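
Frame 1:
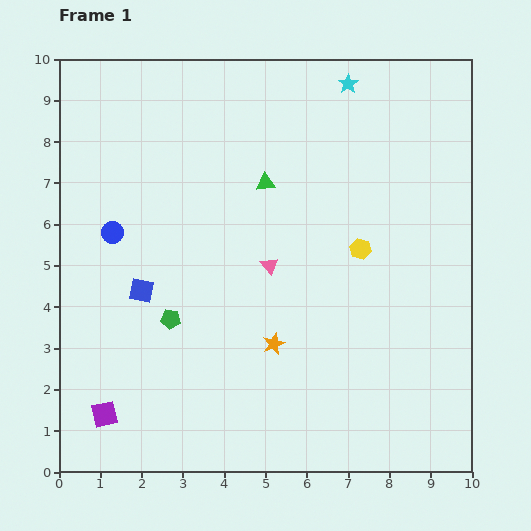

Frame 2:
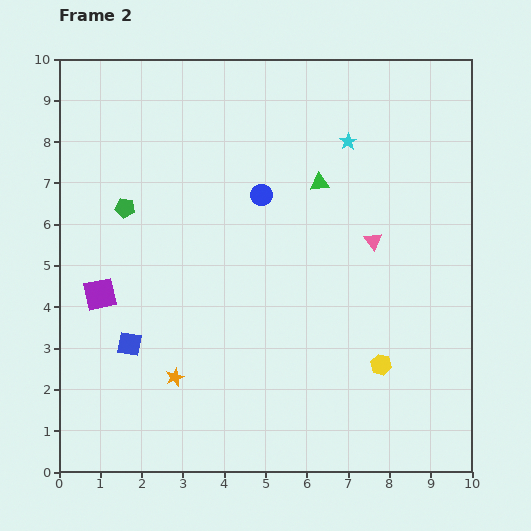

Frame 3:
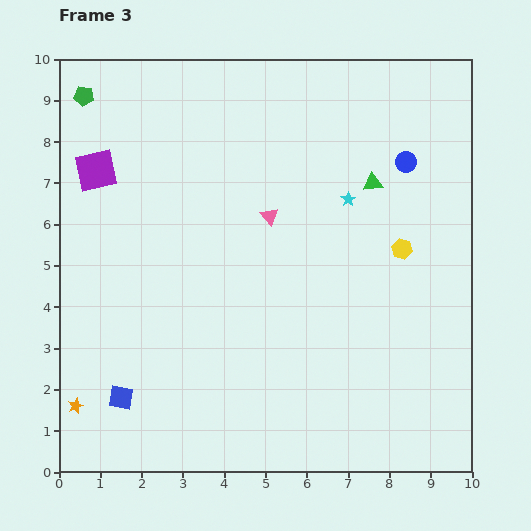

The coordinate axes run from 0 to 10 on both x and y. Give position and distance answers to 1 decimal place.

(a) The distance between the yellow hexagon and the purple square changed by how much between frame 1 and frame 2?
-0.4

Distance in frame 1: 7.4. Distance in frame 2: 7.0.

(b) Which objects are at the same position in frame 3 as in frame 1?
none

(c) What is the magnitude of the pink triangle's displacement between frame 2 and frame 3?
2.6

The pink triangle moved from (7.6, 5.6) to (5.1, 6.2), a distance of √(2.5² + 0.6²) ≈ 2.6.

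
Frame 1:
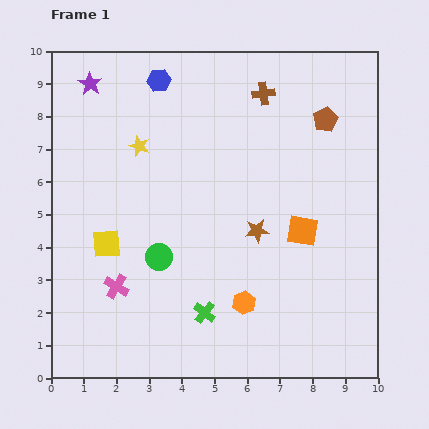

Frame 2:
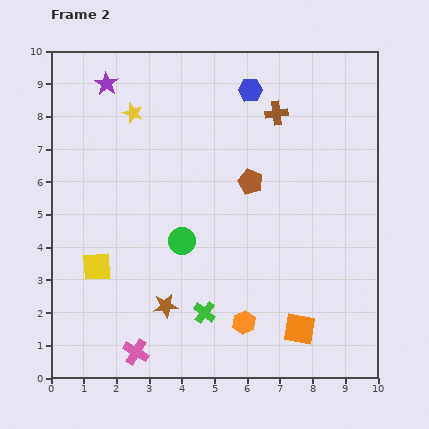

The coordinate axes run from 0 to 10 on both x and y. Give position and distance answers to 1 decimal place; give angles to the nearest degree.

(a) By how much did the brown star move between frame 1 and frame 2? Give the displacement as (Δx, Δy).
(-2.8, -2.3)

The brown star was at (6.3, 4.5) in frame 1 and (3.5, 2.2) in frame 2.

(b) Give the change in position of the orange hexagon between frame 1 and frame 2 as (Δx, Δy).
(0.0, -0.6)

The orange hexagon was at (5.9, 2.3) in frame 1 and (5.9, 1.7) in frame 2.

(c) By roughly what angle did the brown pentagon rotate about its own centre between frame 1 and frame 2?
22° counter-clockwise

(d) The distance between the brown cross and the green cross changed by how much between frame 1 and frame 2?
-0.4

Distance in frame 1: 6.9. Distance in frame 2: 6.5.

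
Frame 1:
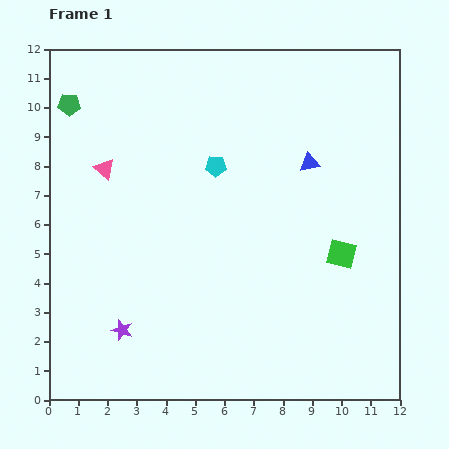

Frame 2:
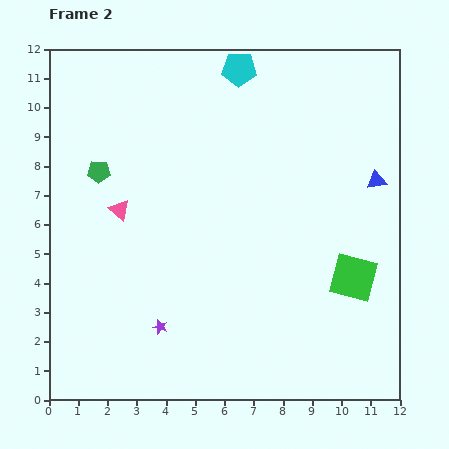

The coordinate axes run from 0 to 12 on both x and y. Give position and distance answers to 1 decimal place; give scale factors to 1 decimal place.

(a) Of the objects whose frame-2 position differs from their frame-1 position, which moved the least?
the green square

(moved 0.9)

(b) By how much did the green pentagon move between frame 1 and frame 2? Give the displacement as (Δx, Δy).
(1.0, -2.3)

The green pentagon was at (0.7, 10.1) in frame 1 and (1.7, 7.8) in frame 2.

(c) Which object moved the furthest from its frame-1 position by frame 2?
the cyan pentagon

(moved 3.4; next 2.5)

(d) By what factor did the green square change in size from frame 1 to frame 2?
1.6×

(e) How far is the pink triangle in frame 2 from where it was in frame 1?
1.5

The pink triangle moved from (1.9, 7.9) to (2.4, 6.5), a distance of √(0.5² + 1.4²) ≈ 1.5.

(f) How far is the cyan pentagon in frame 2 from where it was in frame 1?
3.4

The cyan pentagon moved from (5.7, 8.0) to (6.5, 11.3), a distance of √(0.8² + 3.3²) ≈ 3.4.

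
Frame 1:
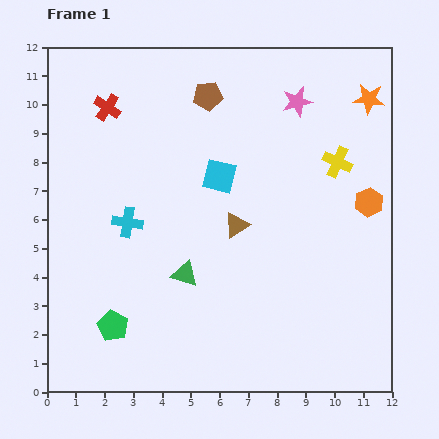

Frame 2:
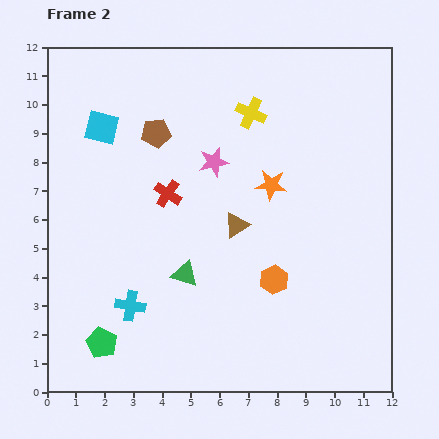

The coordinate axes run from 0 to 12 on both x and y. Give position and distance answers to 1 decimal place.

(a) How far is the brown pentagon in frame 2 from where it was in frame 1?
2.2

The brown pentagon moved from (5.6, 10.3) to (3.8, 9.0), a distance of √(1.8² + 1.3²) ≈ 2.2.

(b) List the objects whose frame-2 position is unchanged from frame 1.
the brown triangle, the green triangle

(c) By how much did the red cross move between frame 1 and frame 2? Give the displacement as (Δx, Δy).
(2.1, -3.0)

The red cross was at (2.1, 9.9) in frame 1 and (4.2, 6.9) in frame 2.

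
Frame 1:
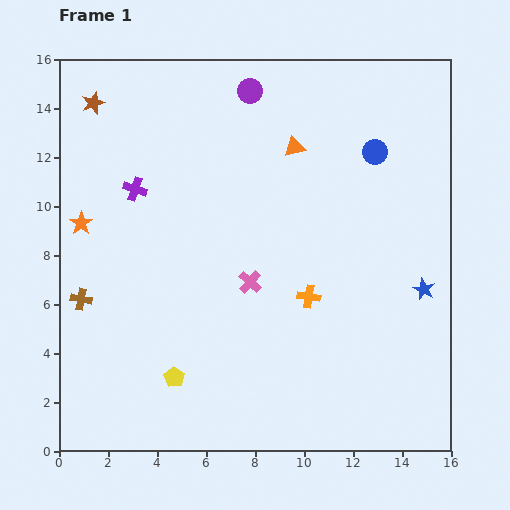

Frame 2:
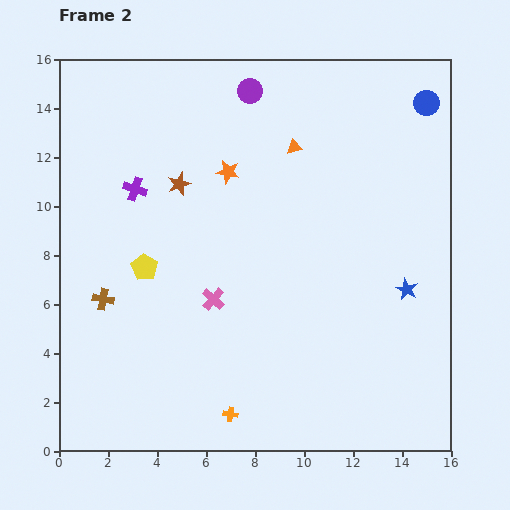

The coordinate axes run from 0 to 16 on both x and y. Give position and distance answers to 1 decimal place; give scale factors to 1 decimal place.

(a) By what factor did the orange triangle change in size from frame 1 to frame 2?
0.7×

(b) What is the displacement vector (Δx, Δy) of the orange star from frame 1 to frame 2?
(6.0, 2.1)

The orange star was at (0.9, 9.3) in frame 1 and (6.9, 11.4) in frame 2.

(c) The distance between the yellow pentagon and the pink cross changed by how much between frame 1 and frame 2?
-1.9

Distance in frame 1: 5.0. Distance in frame 2: 3.1.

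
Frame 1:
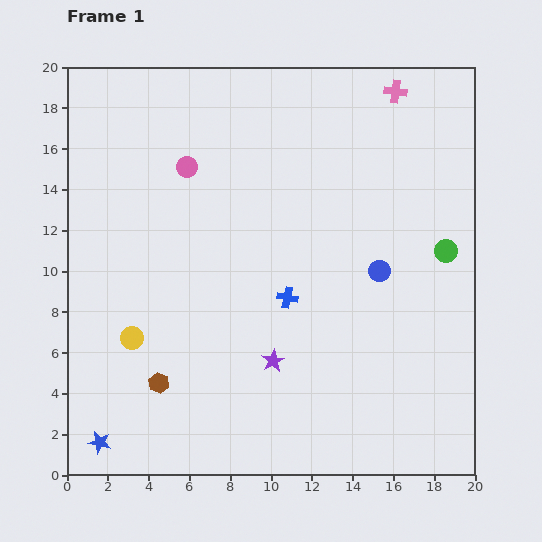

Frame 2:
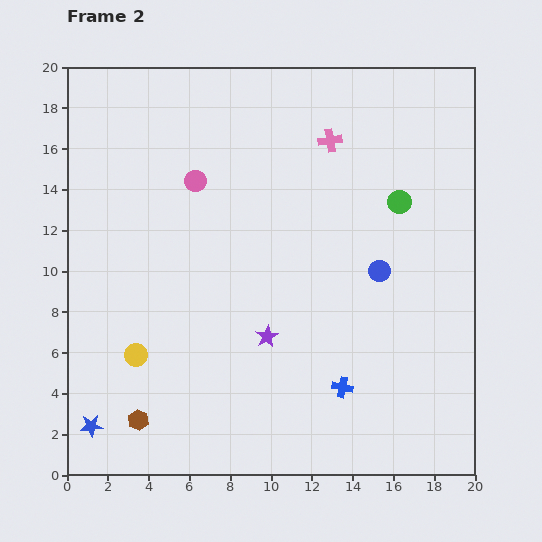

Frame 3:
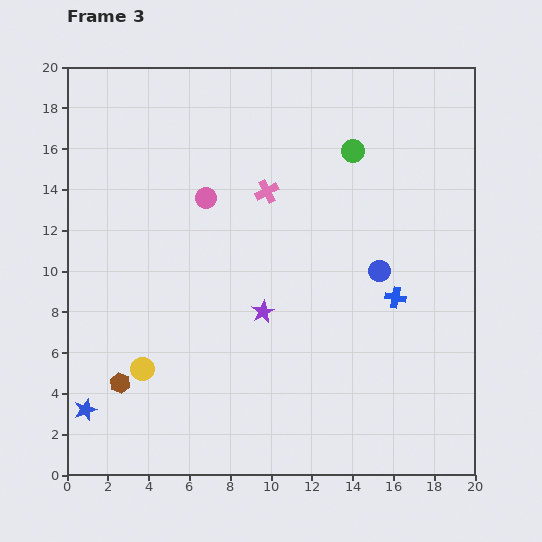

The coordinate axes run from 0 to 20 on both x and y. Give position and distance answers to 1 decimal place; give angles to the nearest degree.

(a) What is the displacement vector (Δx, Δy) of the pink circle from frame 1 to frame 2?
(0.4, -0.7)

The pink circle was at (5.9, 15.1) in frame 1 and (6.3, 14.4) in frame 2.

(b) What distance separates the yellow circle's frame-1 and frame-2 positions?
0.8

The yellow circle moved from (3.2, 6.7) to (3.4, 5.9), a distance of √(0.2² + 0.8²) ≈ 0.8.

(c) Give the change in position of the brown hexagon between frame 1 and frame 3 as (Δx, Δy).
(-1.9, 0.0)

The brown hexagon was at (4.5, 4.5) in frame 1 and (2.6, 4.5) in frame 3.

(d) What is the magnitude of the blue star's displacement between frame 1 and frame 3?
1.7

The blue star moved from (1.6, 1.6) to (0.9, 3.2), a distance of √(0.7² + 1.6²) ≈ 1.7.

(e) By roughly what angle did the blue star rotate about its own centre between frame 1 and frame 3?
31° counter-clockwise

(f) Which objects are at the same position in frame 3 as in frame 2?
the blue circle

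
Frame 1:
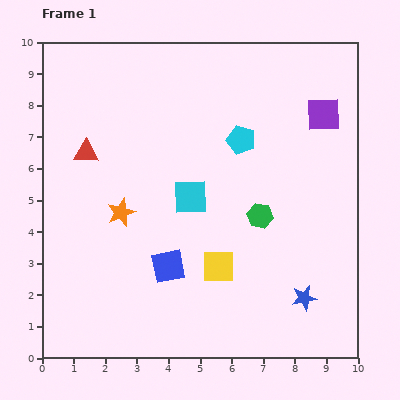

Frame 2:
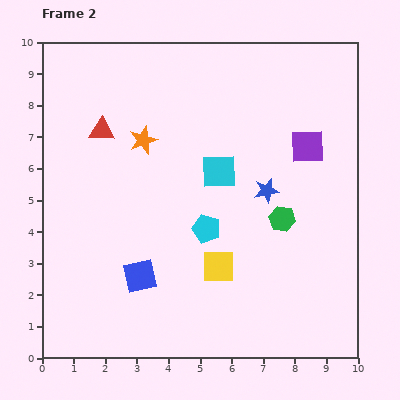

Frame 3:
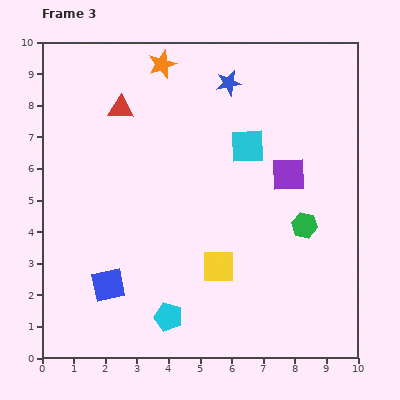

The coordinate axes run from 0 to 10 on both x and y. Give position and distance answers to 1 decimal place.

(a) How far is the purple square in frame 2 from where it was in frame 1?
1.1

The purple square moved from (8.9, 7.7) to (8.4, 6.7), a distance of √(0.5² + 1.0²) ≈ 1.1.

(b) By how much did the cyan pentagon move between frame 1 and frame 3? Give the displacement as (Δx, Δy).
(-2.3, -5.6)

The cyan pentagon was at (6.3, 6.9) in frame 1 and (4.0, 1.3) in frame 3.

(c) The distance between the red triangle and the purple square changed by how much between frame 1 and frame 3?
-1.9

Distance in frame 1: 7.6. Distance in frame 3: 5.7.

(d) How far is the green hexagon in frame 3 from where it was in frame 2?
0.7

The green hexagon moved from (7.6, 4.4) to (8.3, 4.2), a distance of √(0.7² + 0.2²) ≈ 0.7.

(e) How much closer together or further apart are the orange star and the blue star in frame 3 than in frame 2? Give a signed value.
-2.0

Distance in frame 2: 4.2. Distance in frame 3: 2.2.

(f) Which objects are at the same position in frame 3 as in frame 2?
the yellow square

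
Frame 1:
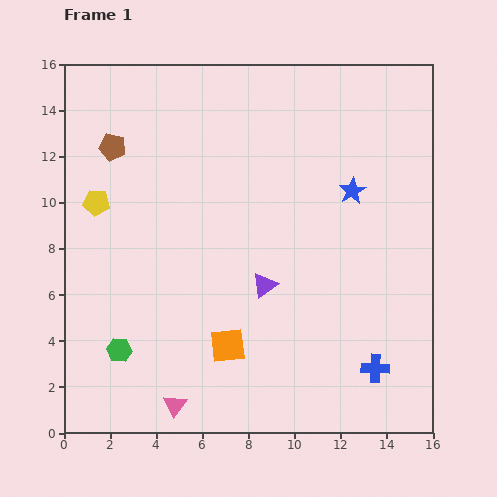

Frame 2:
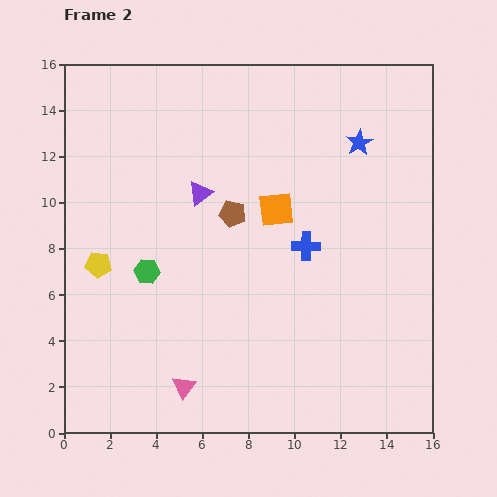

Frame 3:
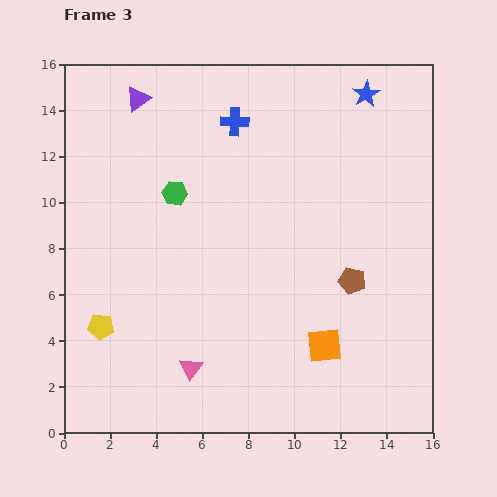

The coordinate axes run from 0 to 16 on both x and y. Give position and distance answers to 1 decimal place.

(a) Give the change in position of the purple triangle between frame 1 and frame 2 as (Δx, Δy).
(-2.8, 4.0)

The purple triangle was at (8.7, 6.4) in frame 1 and (5.9, 10.4) in frame 2.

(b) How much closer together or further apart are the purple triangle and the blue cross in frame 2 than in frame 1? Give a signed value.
-0.9

Distance in frame 1: 6.0. Distance in frame 2: 5.1.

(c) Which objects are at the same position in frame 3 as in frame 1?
none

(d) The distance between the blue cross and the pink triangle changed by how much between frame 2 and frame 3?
+2.8

Distance in frame 2: 8.1. Distance in frame 3: 10.9.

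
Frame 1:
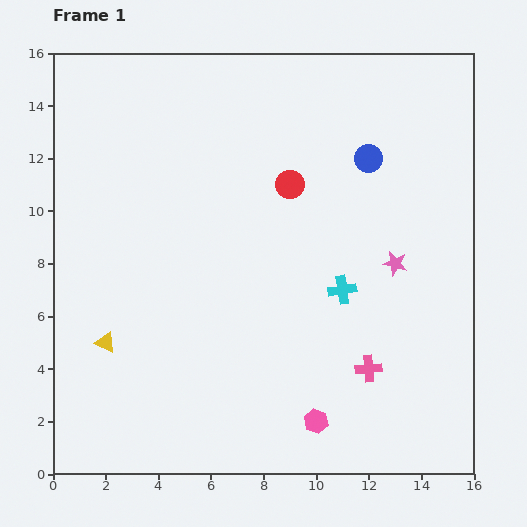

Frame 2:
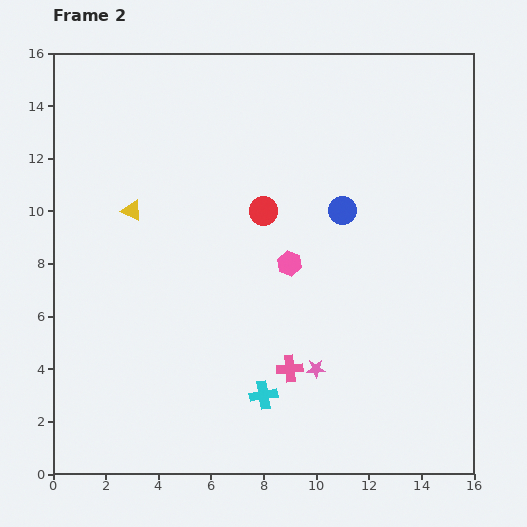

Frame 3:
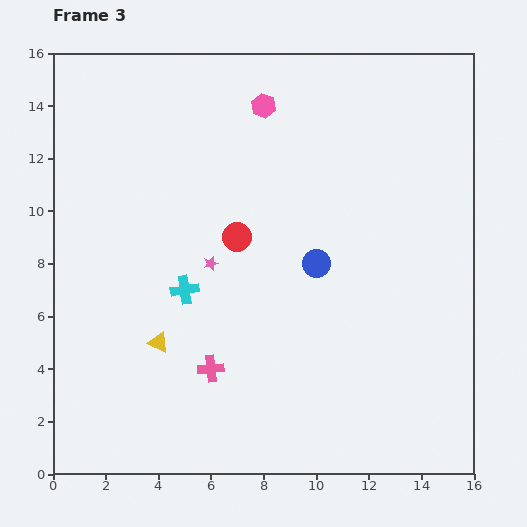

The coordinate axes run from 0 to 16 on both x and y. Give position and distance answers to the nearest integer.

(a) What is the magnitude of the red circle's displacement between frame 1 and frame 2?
1

The red circle moved from (9, 11) to (8, 10), a distance of √(1² + 1²) ≈ 1.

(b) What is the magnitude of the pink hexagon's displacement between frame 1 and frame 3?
12

The pink hexagon moved from (10, 2) to (8, 14), a distance of √(2² + 12²) ≈ 12.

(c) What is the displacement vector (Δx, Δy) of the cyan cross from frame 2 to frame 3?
(-3, 4)

The cyan cross was at (8, 3) in frame 2 and (5, 7) in frame 3.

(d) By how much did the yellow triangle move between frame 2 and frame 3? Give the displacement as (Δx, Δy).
(1, -5)

The yellow triangle was at (3, 10) in frame 2 and (4, 5) in frame 3.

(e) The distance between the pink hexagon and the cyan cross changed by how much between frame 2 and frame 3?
+3

Distance in frame 2: 5. Distance in frame 3: 8.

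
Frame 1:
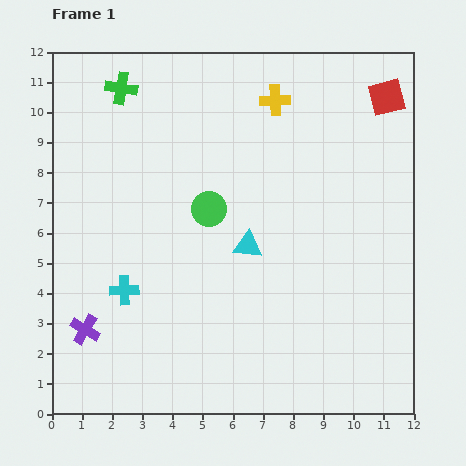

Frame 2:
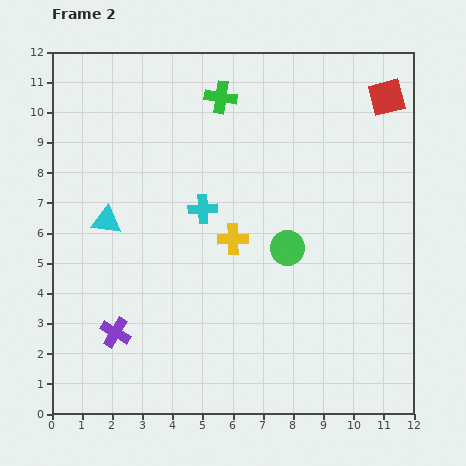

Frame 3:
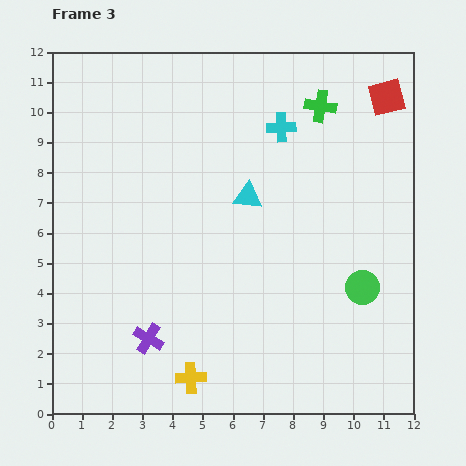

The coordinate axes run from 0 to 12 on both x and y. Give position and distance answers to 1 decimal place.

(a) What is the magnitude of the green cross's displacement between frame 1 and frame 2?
3.3

The green cross moved from (2.3, 10.8) to (5.6, 10.5), a distance of √(3.3² + 0.3²) ≈ 3.3.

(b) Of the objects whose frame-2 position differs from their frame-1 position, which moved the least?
the purple cross

(moved 1.0)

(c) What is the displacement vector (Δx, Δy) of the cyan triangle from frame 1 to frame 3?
(0.0, 1.6)

The cyan triangle was at (6.5, 5.6) in frame 1 and (6.5, 7.2) in frame 3.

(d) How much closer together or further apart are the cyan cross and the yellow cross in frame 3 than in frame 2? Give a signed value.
+7.4

Distance in frame 2: 1.4. Distance in frame 3: 8.8.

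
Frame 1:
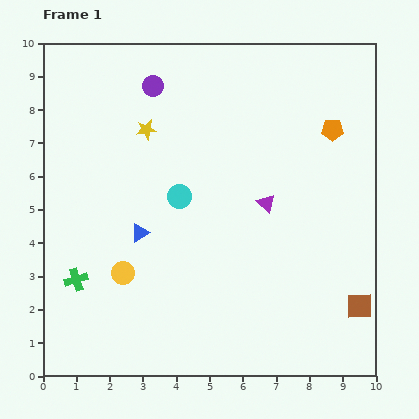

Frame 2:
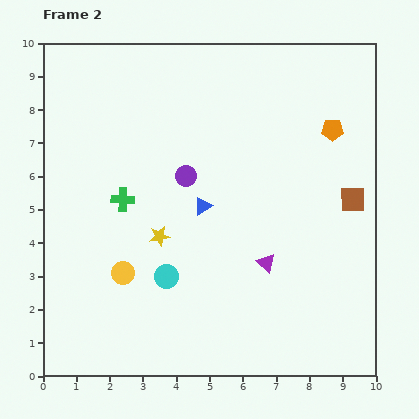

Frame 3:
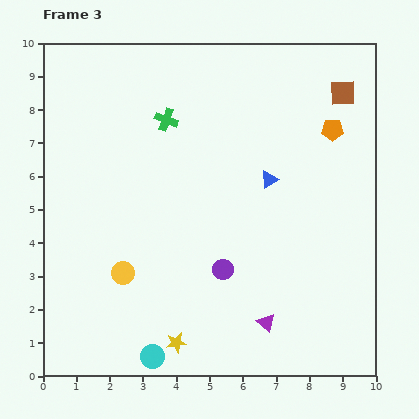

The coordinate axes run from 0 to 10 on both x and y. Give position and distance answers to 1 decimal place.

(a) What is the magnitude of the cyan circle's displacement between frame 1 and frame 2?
2.4

The cyan circle moved from (4.1, 5.4) to (3.7, 3.0), a distance of √(0.4² + 2.4²) ≈ 2.4.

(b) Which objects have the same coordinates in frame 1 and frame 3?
the orange pentagon, the yellow circle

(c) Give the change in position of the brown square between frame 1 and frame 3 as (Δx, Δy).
(-0.5, 6.4)

The brown square was at (9.5, 2.1) in frame 1 and (9.0, 8.5) in frame 3.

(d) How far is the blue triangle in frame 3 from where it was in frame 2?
2.2

The blue triangle moved from (4.8, 5.1) to (6.8, 5.9), a distance of √(2.0² + 0.8²) ≈ 2.2.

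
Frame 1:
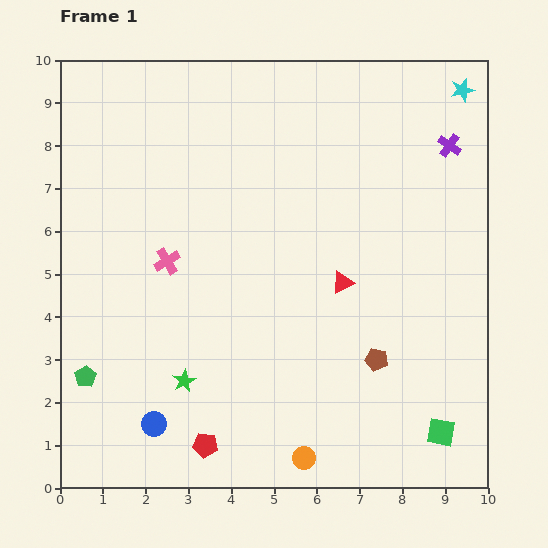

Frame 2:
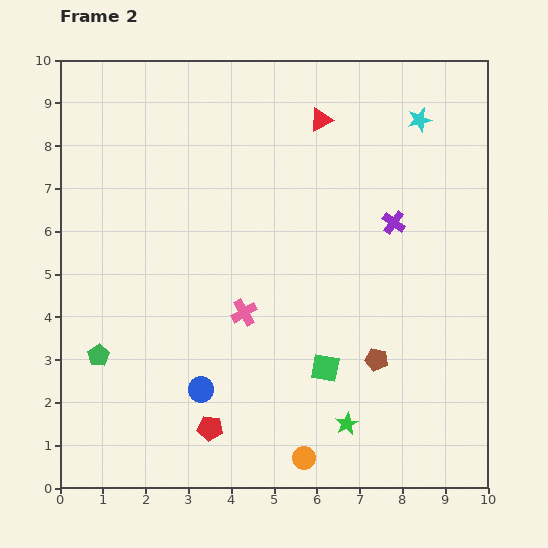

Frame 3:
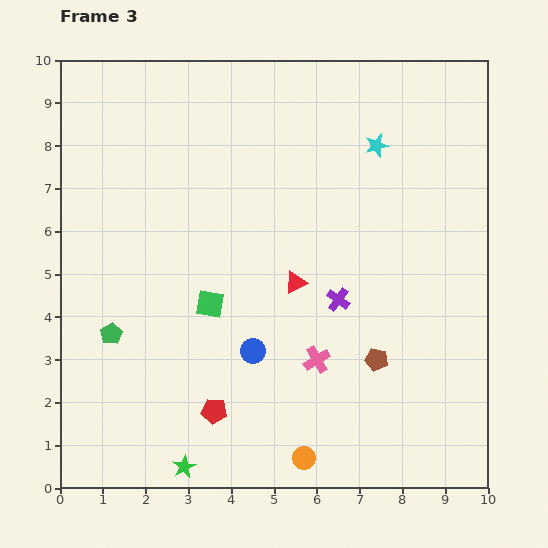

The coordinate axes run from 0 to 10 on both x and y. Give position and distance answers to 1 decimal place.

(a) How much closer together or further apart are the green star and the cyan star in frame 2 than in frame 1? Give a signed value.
-2.1

Distance in frame 1: 9.4. Distance in frame 2: 7.3.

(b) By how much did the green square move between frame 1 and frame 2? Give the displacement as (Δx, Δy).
(-2.7, 1.5)

The green square was at (8.9, 1.3) in frame 1 and (6.2, 2.8) in frame 2.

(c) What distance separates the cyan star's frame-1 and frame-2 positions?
1.2

The cyan star moved from (9.4, 9.3) to (8.4, 8.6), a distance of √(1.0² + 0.7²) ≈ 1.2.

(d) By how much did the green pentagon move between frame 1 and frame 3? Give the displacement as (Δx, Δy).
(0.6, 1.0)

The green pentagon was at (0.6, 2.6) in frame 1 and (1.2, 3.6) in frame 3.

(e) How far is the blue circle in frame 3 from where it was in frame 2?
1.5

The blue circle moved from (3.3, 2.3) to (4.5, 3.2), a distance of √(1.2² + 0.9²) ≈ 1.5.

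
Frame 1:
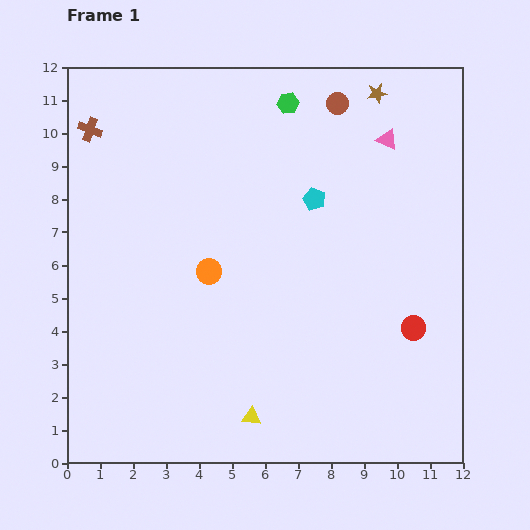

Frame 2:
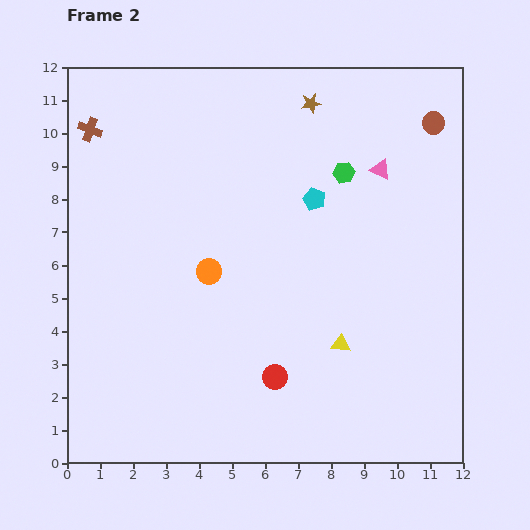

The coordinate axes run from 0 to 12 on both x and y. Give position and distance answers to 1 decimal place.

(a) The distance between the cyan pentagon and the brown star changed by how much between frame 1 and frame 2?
-0.8

Distance in frame 1: 3.7. Distance in frame 2: 2.9.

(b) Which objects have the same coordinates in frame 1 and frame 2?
the brown cross, the cyan pentagon, the orange circle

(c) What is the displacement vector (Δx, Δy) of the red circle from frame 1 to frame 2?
(-4.2, -1.5)

The red circle was at (10.5, 4.1) in frame 1 and (6.3, 2.6) in frame 2.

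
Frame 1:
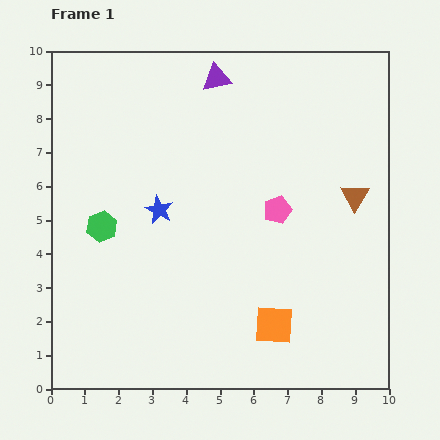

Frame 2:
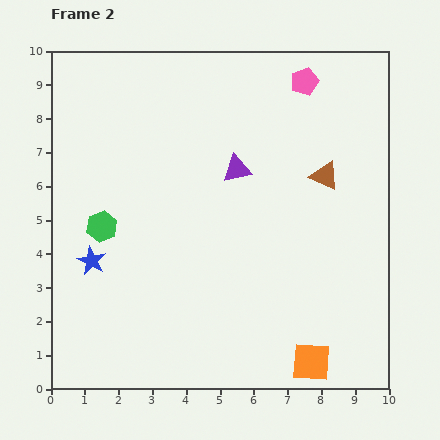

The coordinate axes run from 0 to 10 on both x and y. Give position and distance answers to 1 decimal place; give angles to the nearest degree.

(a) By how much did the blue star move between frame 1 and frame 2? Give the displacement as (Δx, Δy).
(-2.0, -1.5)

The blue star was at (3.2, 5.3) in frame 1 and (1.2, 3.8) in frame 2.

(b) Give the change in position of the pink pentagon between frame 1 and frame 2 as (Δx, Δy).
(0.8, 3.8)

The pink pentagon was at (6.7, 5.3) in frame 1 and (7.5, 9.1) in frame 2.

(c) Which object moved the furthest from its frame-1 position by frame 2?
the pink pentagon

(moved 3.9; next 2.8)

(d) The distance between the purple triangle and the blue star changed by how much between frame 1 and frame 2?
+0.8

Distance in frame 1: 4.3. Distance in frame 2: 5.1.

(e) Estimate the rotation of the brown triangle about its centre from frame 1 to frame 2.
35° counter-clockwise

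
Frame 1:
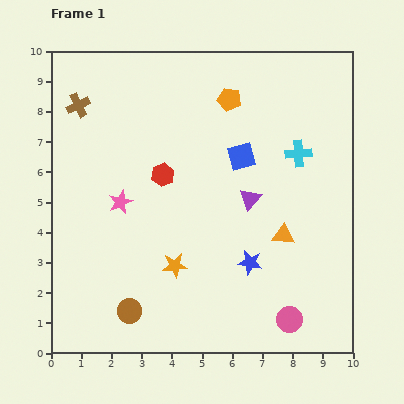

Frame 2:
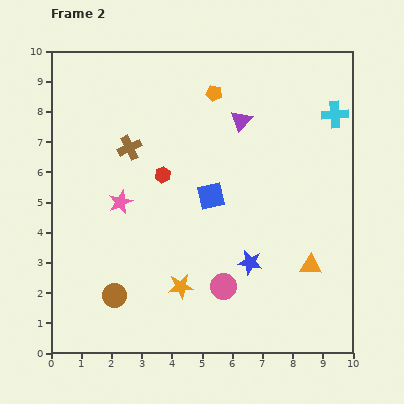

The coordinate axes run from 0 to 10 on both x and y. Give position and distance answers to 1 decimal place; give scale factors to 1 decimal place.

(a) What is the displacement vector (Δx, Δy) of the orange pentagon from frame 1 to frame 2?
(-0.5, 0.2)

The orange pentagon was at (5.9, 8.4) in frame 1 and (5.4, 8.6) in frame 2.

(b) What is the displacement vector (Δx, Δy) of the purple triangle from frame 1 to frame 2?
(-0.3, 2.6)

The purple triangle was at (6.6, 5.1) in frame 1 and (6.3, 7.7) in frame 2.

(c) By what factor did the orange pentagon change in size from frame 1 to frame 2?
0.7×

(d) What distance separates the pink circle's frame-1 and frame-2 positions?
2.5

The pink circle moved from (7.9, 1.1) to (5.7, 2.2), a distance of √(2.2² + 1.1²) ≈ 2.5.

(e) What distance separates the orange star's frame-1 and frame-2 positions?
0.7

The orange star moved from (4.1, 2.9) to (4.3, 2.2), a distance of √(0.2² + 0.7²) ≈ 0.7.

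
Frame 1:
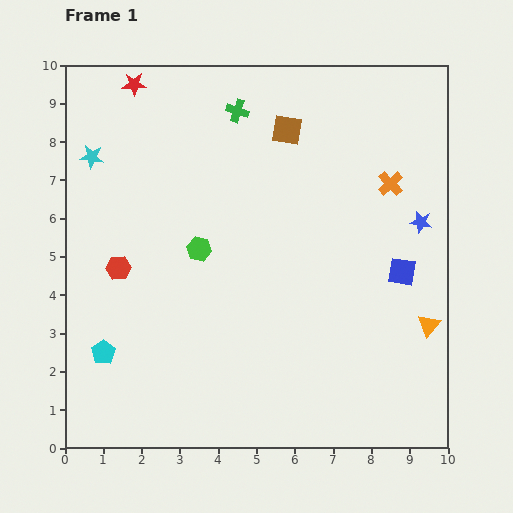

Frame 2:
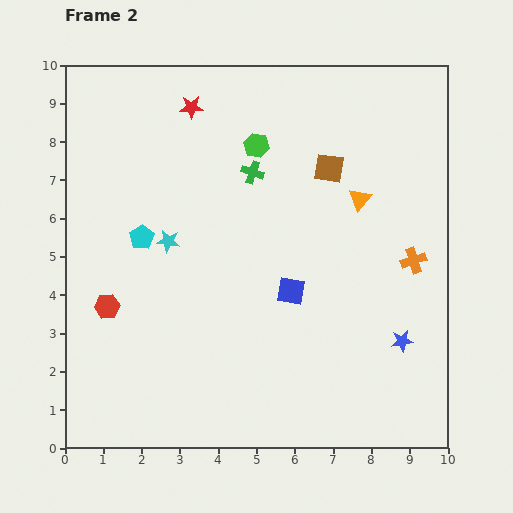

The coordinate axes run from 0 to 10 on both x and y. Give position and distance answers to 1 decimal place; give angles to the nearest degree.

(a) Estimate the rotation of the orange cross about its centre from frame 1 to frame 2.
26° clockwise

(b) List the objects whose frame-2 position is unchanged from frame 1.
none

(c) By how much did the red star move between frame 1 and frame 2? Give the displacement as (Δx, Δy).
(1.5, -0.6)

The red star was at (1.8, 9.5) in frame 1 and (3.3, 8.9) in frame 2.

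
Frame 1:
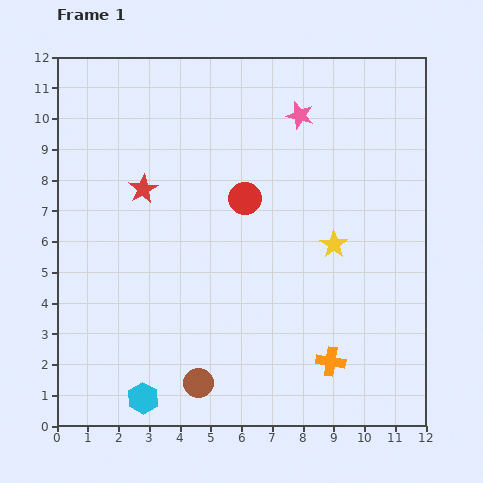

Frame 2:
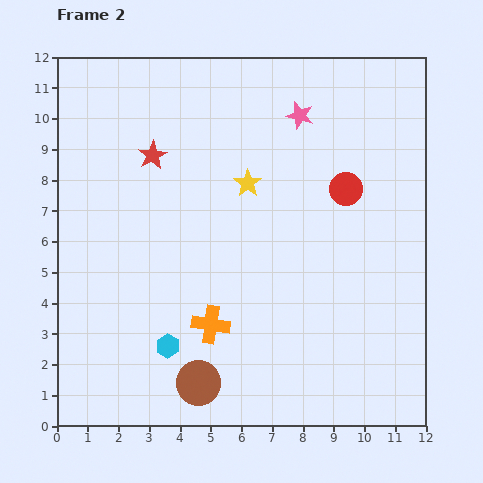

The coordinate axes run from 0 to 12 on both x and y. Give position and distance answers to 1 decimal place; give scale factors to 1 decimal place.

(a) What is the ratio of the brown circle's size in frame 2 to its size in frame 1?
1.5×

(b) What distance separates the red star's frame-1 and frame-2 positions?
1.1

The red star moved from (2.8, 7.7) to (3.1, 8.8), a distance of √(0.3² + 1.1²) ≈ 1.1.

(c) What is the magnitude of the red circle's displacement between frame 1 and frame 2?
3.3

The red circle moved from (6.1, 7.4) to (9.4, 7.7), a distance of √(3.3² + 0.3²) ≈ 3.3.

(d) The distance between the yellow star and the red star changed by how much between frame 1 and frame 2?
-3.3

Distance in frame 1: 6.5. Distance in frame 2: 3.2.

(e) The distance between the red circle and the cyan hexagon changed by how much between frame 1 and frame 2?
+0.4

Distance in frame 1: 7.3. Distance in frame 2: 7.7.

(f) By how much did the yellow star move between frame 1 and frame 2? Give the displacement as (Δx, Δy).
(-2.8, 2.0)

The yellow star was at (9.0, 5.9) in frame 1 and (6.2, 7.9) in frame 2.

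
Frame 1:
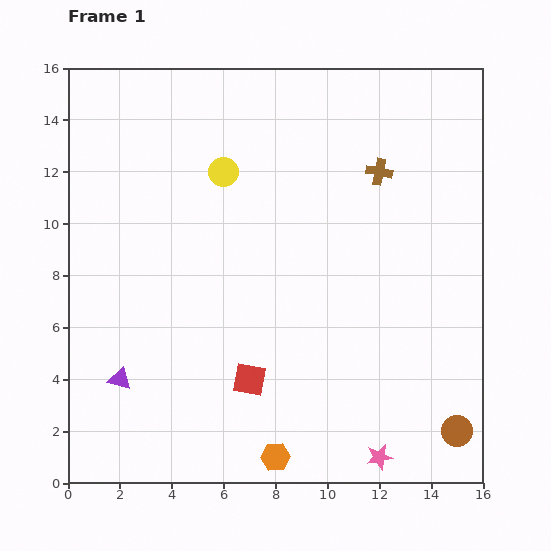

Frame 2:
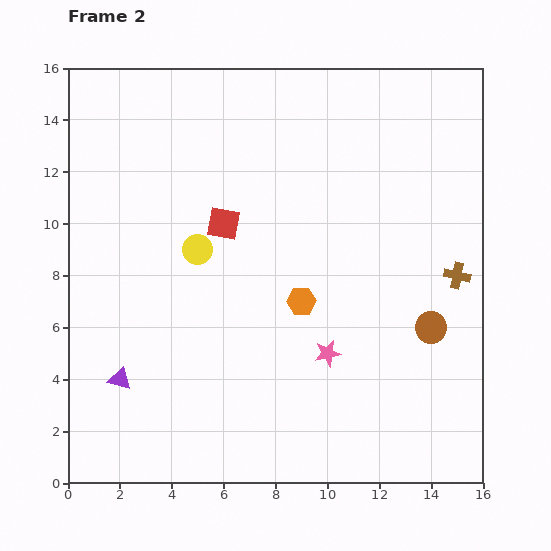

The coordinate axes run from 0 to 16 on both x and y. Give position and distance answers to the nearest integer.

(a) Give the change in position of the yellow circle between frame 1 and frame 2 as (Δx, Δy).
(-1, -3)

The yellow circle was at (6, 12) in frame 1 and (5, 9) in frame 2.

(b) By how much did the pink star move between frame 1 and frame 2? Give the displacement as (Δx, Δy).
(-2, 4)

The pink star was at (12, 1) in frame 1 and (10, 5) in frame 2.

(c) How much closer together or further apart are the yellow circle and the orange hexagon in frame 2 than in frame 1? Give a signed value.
-7

Distance in frame 1: 11. Distance in frame 2: 4.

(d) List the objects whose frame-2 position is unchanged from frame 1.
the purple triangle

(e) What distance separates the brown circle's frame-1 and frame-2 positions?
4

The brown circle moved from (15, 2) to (14, 6), a distance of √(1² + 4²) ≈ 4.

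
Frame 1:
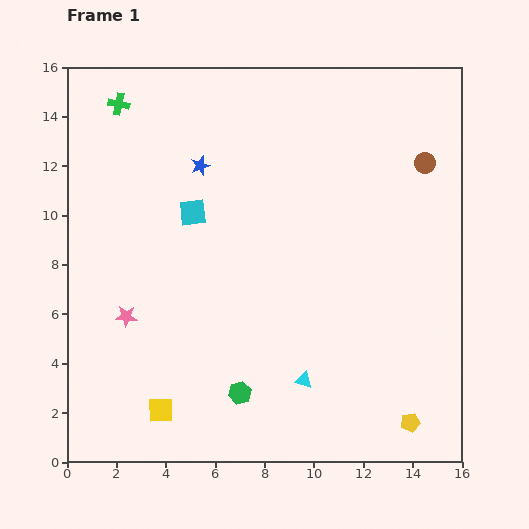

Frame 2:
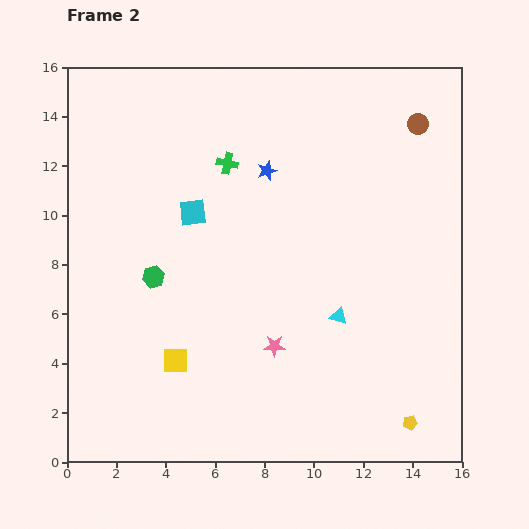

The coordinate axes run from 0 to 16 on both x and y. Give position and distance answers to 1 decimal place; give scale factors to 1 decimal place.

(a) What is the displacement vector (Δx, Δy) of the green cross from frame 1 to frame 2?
(4.4, -2.4)

The green cross was at (2.1, 14.5) in frame 1 and (6.5, 12.1) in frame 2.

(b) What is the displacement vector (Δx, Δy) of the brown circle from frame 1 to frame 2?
(-0.3, 1.6)

The brown circle was at (14.5, 12.1) in frame 1 and (14.2, 13.7) in frame 2.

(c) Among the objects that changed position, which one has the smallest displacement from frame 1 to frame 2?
the brown circle

(moved 1.6)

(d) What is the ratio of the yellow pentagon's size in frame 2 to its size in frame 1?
0.7×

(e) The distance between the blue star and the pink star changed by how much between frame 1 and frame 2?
+0.3

Distance in frame 1: 6.8. Distance in frame 2: 7.1.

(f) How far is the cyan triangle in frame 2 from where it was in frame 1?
3.0

The cyan triangle moved from (9.6, 3.3) to (11.0, 5.9), a distance of √(1.4² + 2.6²) ≈ 3.0.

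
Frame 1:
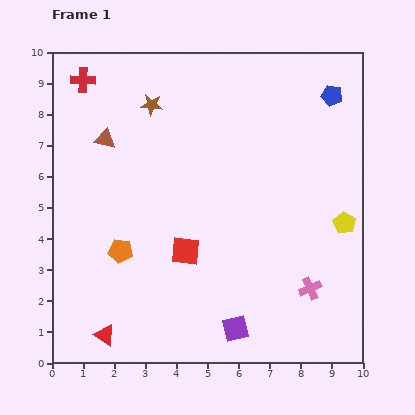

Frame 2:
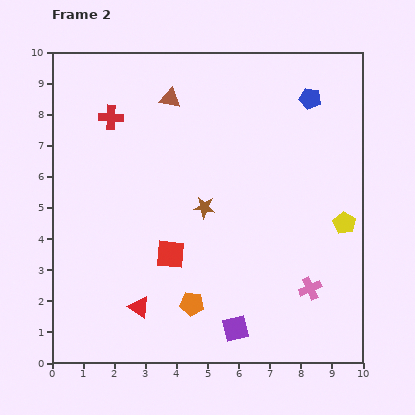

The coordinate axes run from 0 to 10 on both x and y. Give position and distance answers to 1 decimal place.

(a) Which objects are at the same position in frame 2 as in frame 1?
the pink cross, the yellow pentagon, the purple square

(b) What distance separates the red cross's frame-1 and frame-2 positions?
1.5

The red cross moved from (1.0, 9.1) to (1.9, 7.9), a distance of √(0.9² + 1.2²) ≈ 1.5.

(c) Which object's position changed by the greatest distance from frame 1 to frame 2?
the brown star

(moved 3.7; next 2.9)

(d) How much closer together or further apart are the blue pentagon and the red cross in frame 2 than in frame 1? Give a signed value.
-1.6

Distance in frame 1: 8.0. Distance in frame 2: 6.4.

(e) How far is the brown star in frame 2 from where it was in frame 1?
3.7

The brown star moved from (3.2, 8.3) to (4.9, 5.0), a distance of √(1.7² + 3.3²) ≈ 3.7.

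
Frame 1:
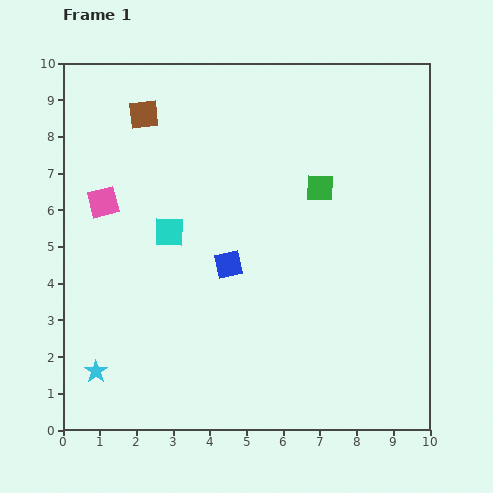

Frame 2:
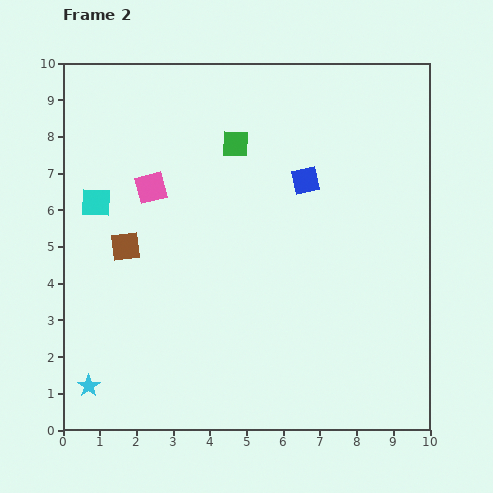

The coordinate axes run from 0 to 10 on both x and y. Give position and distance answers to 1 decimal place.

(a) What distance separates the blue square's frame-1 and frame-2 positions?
3.1

The blue square moved from (4.5, 4.5) to (6.6, 6.8), a distance of √(2.1² + 2.3²) ≈ 3.1.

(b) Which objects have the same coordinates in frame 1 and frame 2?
none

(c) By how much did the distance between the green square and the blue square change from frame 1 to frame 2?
-1.2

Distance in frame 1: 3.3. Distance in frame 2: 2.1.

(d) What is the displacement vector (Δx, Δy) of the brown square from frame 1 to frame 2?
(-0.5, -3.6)

The brown square was at (2.2, 8.6) in frame 1 and (1.7, 5.0) in frame 2.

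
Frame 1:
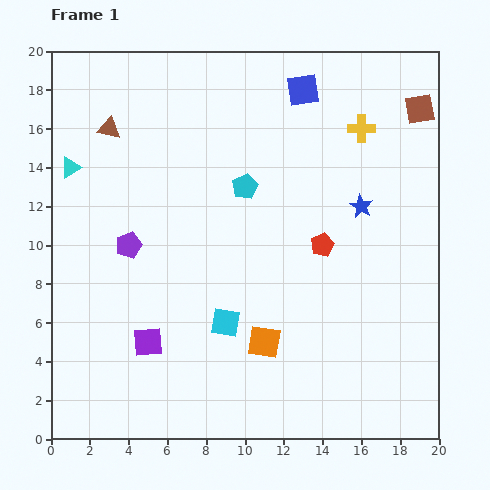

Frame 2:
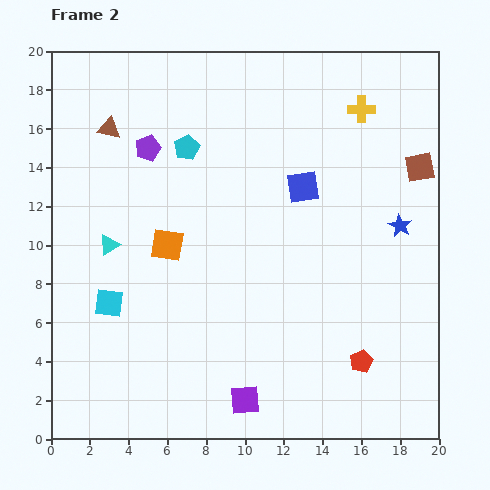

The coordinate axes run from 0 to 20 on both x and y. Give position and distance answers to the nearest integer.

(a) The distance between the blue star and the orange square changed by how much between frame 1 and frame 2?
+3

Distance in frame 1: 9. Distance in frame 2: 12.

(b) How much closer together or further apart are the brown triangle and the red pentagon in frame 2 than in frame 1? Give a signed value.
+5

Distance in frame 1: 13. Distance in frame 2: 18.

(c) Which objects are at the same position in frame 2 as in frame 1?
the brown triangle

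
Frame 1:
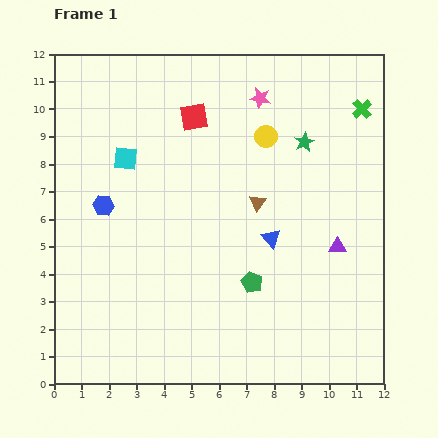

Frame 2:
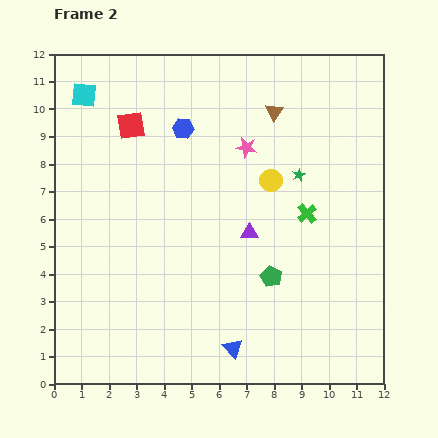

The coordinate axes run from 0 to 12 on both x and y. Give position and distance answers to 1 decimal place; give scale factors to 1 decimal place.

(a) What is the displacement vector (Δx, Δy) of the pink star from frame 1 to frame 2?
(-0.5, -1.8)

The pink star was at (7.5, 10.4) in frame 1 and (7.0, 8.6) in frame 2.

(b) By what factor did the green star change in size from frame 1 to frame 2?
0.7×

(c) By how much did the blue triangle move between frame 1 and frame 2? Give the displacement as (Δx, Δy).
(-1.4, -4.0)

The blue triangle was at (7.9, 5.3) in frame 1 and (6.5, 1.3) in frame 2.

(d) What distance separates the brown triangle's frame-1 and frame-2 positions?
3.4

The brown triangle moved from (7.4, 6.6) to (8.0, 9.9), a distance of √(0.6² + 3.3²) ≈ 3.4.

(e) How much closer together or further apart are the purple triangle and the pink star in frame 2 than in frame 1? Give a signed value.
-3.0

Distance in frame 1: 6.1. Distance in frame 2: 3.1.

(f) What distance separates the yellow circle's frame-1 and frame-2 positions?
1.6

The yellow circle moved from (7.7, 9.0) to (7.9, 7.4), a distance of √(0.2² + 1.6²) ≈ 1.6.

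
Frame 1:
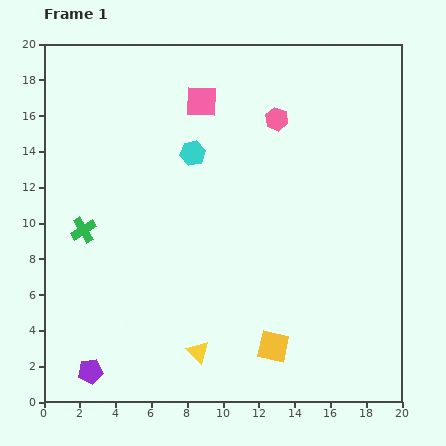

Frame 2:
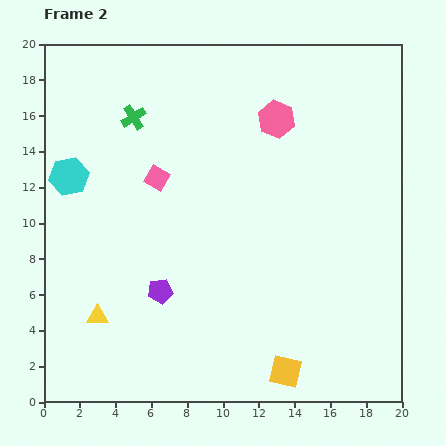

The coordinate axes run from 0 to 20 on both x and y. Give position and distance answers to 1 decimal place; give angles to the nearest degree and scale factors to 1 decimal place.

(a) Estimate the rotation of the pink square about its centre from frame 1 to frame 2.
30° clockwise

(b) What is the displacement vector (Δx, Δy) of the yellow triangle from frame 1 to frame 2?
(-5.6, 2.0)

The yellow triangle was at (8.6, 2.8) in frame 1 and (3.0, 4.8) in frame 2.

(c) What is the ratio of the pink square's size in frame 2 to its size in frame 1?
0.7×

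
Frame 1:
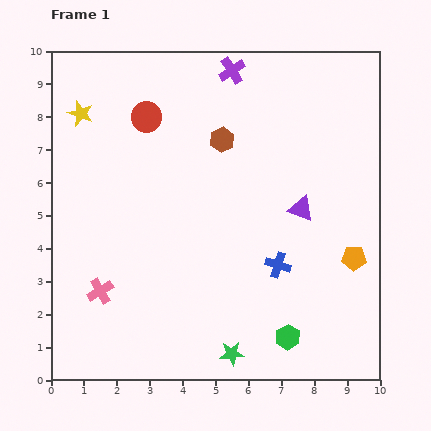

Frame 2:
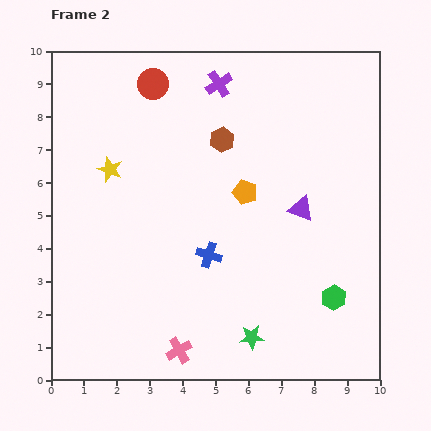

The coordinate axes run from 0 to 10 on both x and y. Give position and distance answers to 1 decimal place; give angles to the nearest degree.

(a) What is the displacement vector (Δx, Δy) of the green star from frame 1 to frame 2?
(0.6, 0.5)

The green star was at (5.5, 0.8) in frame 1 and (6.1, 1.3) in frame 2.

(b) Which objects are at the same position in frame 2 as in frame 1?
the brown hexagon, the purple triangle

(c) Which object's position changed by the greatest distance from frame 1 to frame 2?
the orange pentagon

(moved 3.9; next 3.0)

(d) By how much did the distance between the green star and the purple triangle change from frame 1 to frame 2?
-0.7

Distance in frame 1: 4.9. Distance in frame 2: 4.2.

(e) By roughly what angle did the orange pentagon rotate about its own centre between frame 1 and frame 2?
17° clockwise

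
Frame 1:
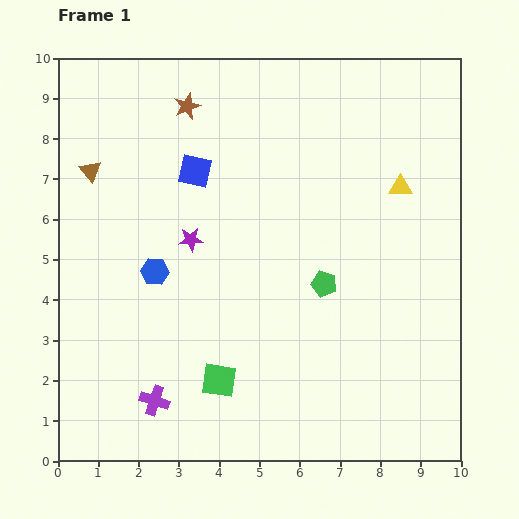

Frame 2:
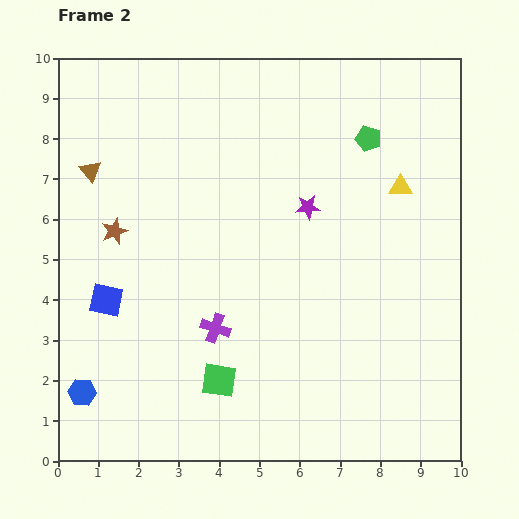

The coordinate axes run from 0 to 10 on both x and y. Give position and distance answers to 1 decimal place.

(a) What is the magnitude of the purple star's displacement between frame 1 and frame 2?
3.0

The purple star moved from (3.3, 5.5) to (6.2, 6.3), a distance of √(2.9² + 0.8²) ≈ 3.0.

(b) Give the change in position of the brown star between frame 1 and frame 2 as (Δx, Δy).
(-1.8, -3.1)

The brown star was at (3.2, 8.8) in frame 1 and (1.4, 5.7) in frame 2.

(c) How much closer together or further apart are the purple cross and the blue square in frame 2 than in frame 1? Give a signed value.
-3.0

Distance in frame 1: 5.8. Distance in frame 2: 2.8.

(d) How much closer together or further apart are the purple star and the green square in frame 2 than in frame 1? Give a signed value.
+1.2

Distance in frame 1: 3.6. Distance in frame 2: 4.8.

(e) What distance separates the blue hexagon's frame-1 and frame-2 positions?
3.5

The blue hexagon moved from (2.4, 4.7) to (0.6, 1.7), a distance of √(1.8² + 3.0²) ≈ 3.5.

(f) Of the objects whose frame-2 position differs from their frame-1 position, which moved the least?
the purple cross

(moved 2.3)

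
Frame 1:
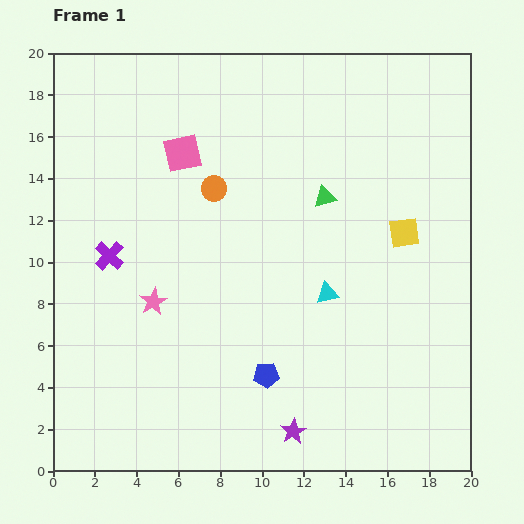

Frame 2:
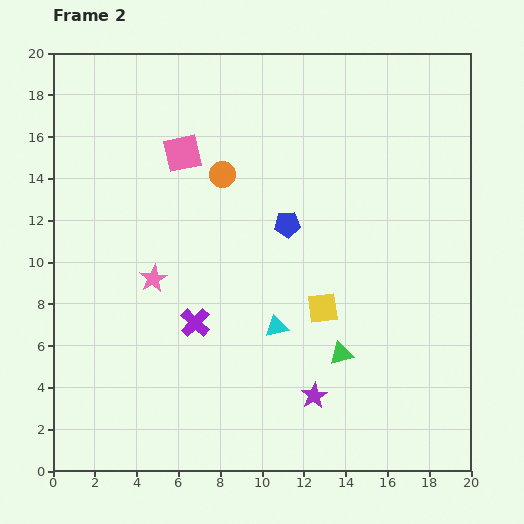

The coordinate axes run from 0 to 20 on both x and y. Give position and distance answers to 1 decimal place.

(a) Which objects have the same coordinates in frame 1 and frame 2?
the pink square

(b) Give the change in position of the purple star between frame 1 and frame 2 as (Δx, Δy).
(1.0, 1.7)

The purple star was at (11.5, 1.9) in frame 1 and (12.5, 3.6) in frame 2.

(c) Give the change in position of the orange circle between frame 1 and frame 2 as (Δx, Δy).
(0.4, 0.7)

The orange circle was at (7.7, 13.5) in frame 1 and (8.1, 14.2) in frame 2.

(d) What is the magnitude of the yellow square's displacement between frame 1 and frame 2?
5.3

The yellow square moved from (16.8, 11.4) to (12.9, 7.8), a distance of √(3.9² + 3.6²) ≈ 5.3.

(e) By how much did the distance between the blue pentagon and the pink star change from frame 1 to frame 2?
+0.5

Distance in frame 1: 6.4. Distance in frame 2: 6.9.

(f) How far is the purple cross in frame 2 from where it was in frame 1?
5.2

The purple cross moved from (2.7, 10.3) to (6.8, 7.1), a distance of √(4.1² + 3.2²) ≈ 5.2.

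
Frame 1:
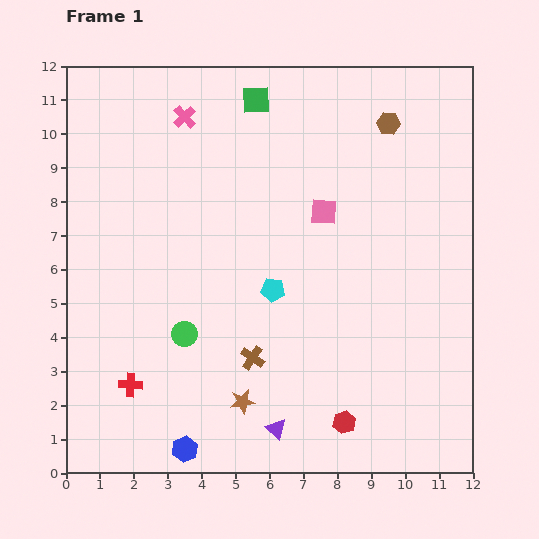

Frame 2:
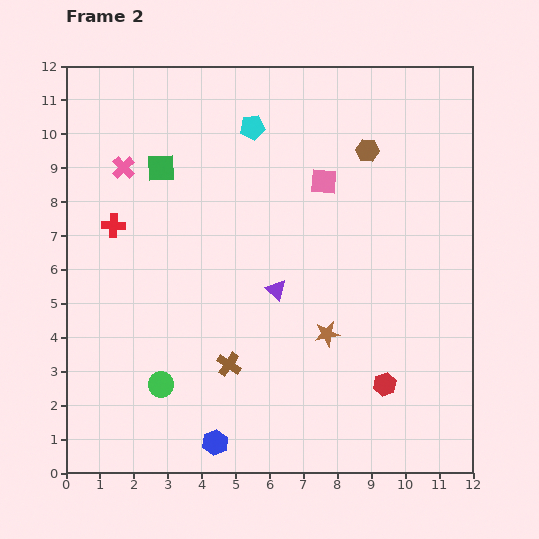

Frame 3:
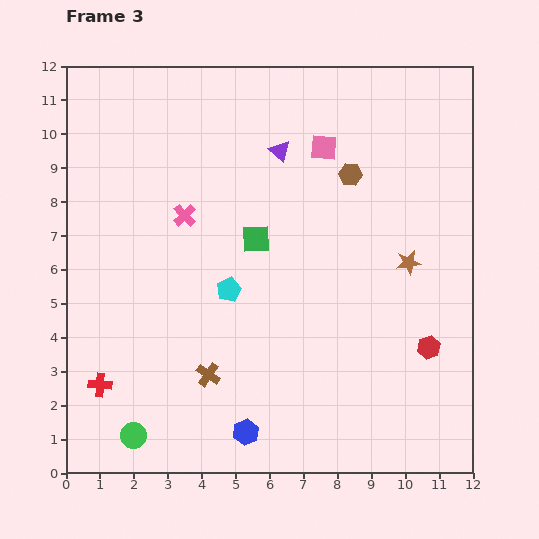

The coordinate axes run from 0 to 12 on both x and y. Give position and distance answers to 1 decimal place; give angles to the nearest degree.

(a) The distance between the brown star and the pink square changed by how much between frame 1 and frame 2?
-1.6

Distance in frame 1: 6.1. Distance in frame 2: 4.5.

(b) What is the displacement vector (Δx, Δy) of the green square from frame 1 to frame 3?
(0.0, -4.1)

The green square was at (5.6, 11.0) in frame 1 and (5.6, 6.9) in frame 3.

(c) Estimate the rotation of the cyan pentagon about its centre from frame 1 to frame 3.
30° counter-clockwise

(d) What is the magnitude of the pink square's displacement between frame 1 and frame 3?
1.9

The pink square moved from (7.6, 7.7) to (7.6, 9.6), a distance of √(0.0² + 1.9²) ≈ 1.9.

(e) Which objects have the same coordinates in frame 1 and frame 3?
none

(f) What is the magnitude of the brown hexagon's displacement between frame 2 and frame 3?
0.9

The brown hexagon moved from (8.9, 9.5) to (8.4, 8.8), a distance of √(0.5² + 0.7²) ≈ 0.9.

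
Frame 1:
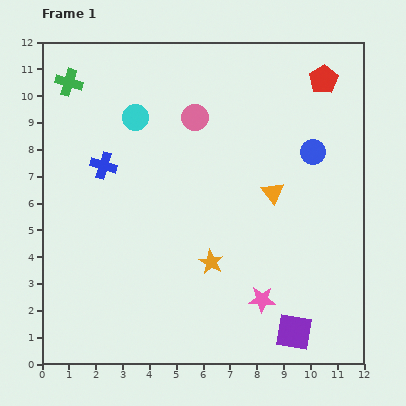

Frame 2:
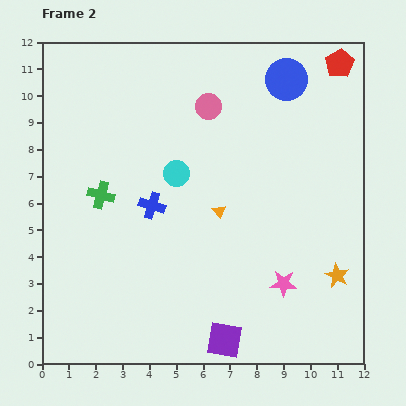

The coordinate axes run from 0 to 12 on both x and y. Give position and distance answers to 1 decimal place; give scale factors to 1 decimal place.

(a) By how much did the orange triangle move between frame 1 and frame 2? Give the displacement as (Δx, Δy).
(-2.0, -0.7)

The orange triangle was at (8.6, 6.4) in frame 1 and (6.6, 5.7) in frame 2.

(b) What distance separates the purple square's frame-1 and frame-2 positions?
2.6

The purple square moved from (9.4, 1.2) to (6.8, 0.9), a distance of √(2.6² + 0.3²) ≈ 2.6.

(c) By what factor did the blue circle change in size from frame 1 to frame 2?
1.6×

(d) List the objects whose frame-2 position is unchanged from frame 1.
none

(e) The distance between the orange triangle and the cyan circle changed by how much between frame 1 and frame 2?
-3.7

Distance in frame 1: 5.8. Distance in frame 2: 2.1.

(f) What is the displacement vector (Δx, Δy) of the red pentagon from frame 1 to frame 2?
(0.6, 0.6)

The red pentagon was at (10.5, 10.6) in frame 1 and (11.1, 11.2) in frame 2.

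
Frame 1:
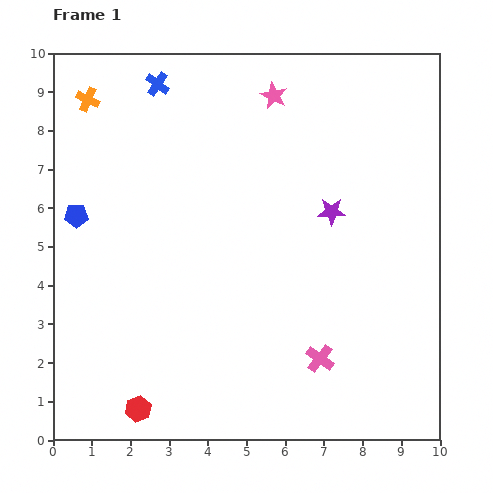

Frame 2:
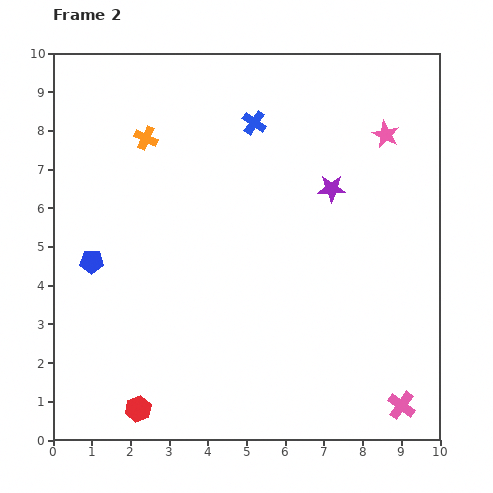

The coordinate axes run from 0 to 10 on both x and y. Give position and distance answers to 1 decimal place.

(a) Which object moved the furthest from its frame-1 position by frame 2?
the pink star

(moved 3.1; next 2.7)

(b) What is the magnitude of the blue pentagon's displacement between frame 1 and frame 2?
1.3

The blue pentagon moved from (0.6, 5.8) to (1.0, 4.6), a distance of √(0.4² + 1.2²) ≈ 1.3.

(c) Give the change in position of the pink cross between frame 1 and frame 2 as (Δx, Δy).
(2.1, -1.2)

The pink cross was at (6.9, 2.1) in frame 1 and (9.0, 0.9) in frame 2.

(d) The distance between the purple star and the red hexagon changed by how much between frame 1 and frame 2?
+0.5

Distance in frame 1: 7.1. Distance in frame 2: 7.6.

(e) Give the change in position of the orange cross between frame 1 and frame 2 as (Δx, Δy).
(1.5, -1.0)

The orange cross was at (0.9, 8.8) in frame 1 and (2.4, 7.8) in frame 2.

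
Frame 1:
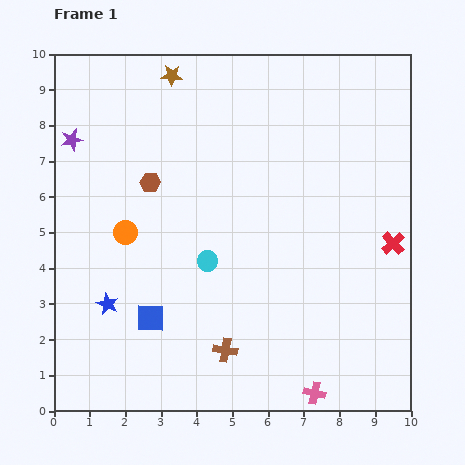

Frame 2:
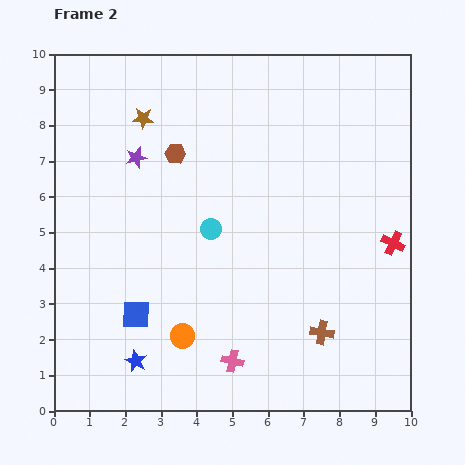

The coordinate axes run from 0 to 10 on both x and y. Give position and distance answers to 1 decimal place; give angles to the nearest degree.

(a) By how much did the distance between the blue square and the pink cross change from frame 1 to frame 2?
-2.1

Distance in frame 1: 5.1. Distance in frame 2: 3.0.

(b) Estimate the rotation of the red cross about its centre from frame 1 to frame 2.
21° counter-clockwise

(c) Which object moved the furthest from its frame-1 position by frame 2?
the orange circle

(moved 3.3; next 2.7)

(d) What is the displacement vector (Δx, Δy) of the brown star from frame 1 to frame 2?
(-0.8, -1.2)

The brown star was at (3.3, 9.4) in frame 1 and (2.5, 8.2) in frame 2.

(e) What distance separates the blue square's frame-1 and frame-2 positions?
0.4

The blue square moved from (2.7, 2.6) to (2.3, 2.7), a distance of √(0.4² + 0.1²) ≈ 0.4.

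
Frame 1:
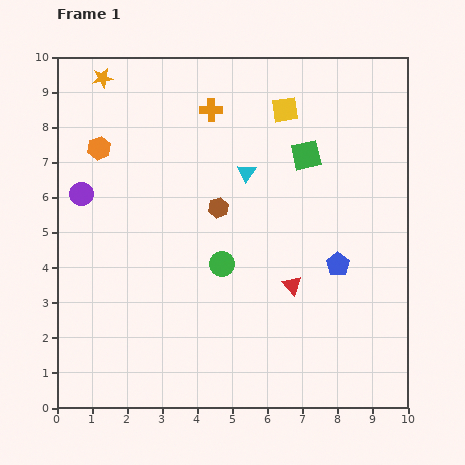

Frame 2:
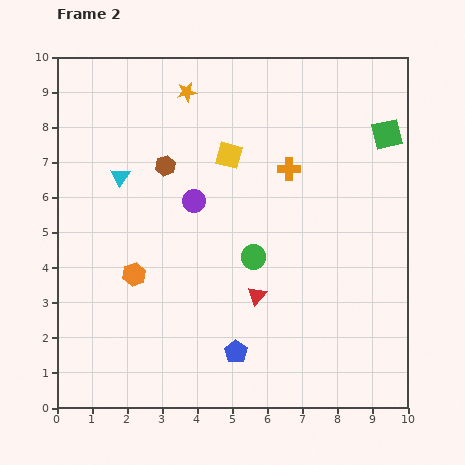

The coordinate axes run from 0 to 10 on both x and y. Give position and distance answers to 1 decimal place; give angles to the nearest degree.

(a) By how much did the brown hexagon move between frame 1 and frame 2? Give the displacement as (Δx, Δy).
(-1.5, 1.2)

The brown hexagon was at (4.6, 5.7) in frame 1 and (3.1, 6.9) in frame 2.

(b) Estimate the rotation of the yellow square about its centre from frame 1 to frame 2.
24° clockwise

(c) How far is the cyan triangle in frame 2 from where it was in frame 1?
3.6

The cyan triangle moved from (5.4, 6.7) to (1.8, 6.6), a distance of √(3.6² + 0.1²) ≈ 3.6.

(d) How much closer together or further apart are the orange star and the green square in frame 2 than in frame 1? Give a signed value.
-0.4

Distance in frame 1: 6.2. Distance in frame 2: 5.8.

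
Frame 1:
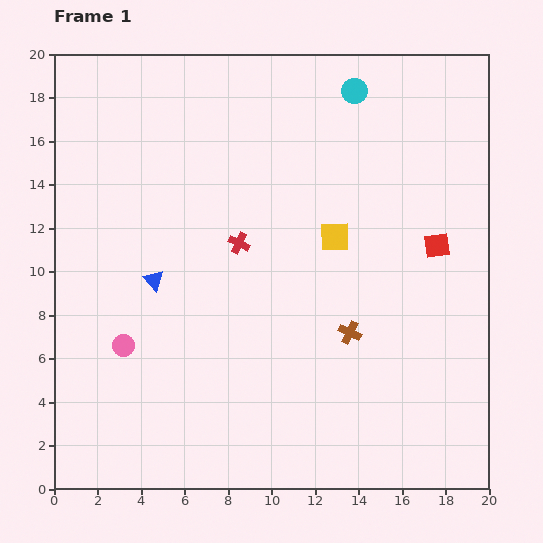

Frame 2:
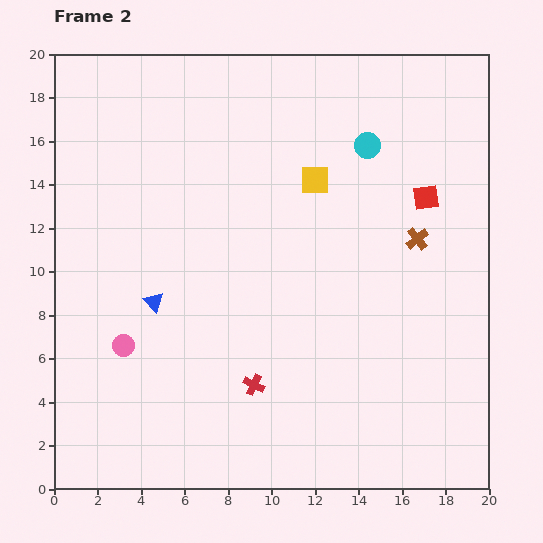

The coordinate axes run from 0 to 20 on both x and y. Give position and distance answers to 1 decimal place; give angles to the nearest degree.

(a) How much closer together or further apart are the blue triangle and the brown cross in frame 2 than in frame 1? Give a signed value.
+3.1

Distance in frame 1: 9.3. Distance in frame 2: 12.4.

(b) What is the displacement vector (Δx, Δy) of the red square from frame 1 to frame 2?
(-0.5, 2.2)

The red square was at (17.6, 11.2) in frame 1 and (17.1, 13.4) in frame 2.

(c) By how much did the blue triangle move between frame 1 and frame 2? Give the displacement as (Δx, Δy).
(0.0, -1.0)

The blue triangle was at (4.6, 9.6) in frame 1 and (4.6, 8.6) in frame 2.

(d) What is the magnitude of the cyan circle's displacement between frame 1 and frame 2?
2.6

The cyan circle moved from (13.8, 18.3) to (14.4, 15.8), a distance of √(0.6² + 2.5²) ≈ 2.6.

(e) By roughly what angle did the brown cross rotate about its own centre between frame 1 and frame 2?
26° clockwise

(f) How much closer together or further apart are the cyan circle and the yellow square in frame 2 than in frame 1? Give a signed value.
-3.9

Distance in frame 1: 6.8. Distance in frame 2: 2.9.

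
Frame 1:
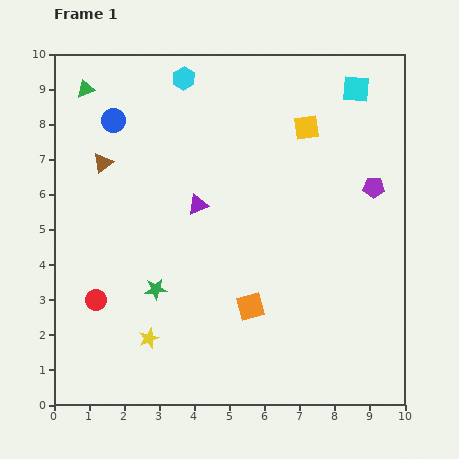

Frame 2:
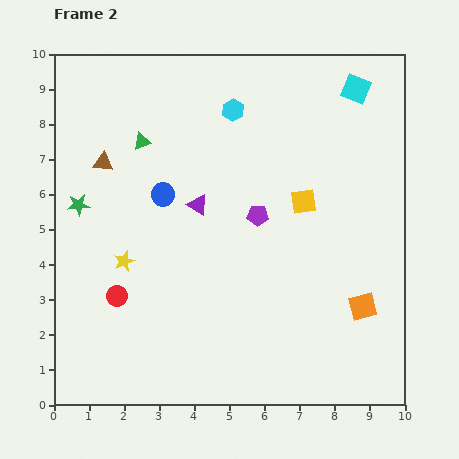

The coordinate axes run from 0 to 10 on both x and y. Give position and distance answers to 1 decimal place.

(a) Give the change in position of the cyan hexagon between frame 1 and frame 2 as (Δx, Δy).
(1.4, -0.9)

The cyan hexagon was at (3.7, 9.3) in frame 1 and (5.1, 8.4) in frame 2.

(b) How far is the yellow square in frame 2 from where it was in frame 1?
2.1

The yellow square moved from (7.2, 7.9) to (7.1, 5.8), a distance of √(0.1² + 2.1²) ≈ 2.1.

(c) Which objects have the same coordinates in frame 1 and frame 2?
the brown triangle, the purple triangle, the cyan square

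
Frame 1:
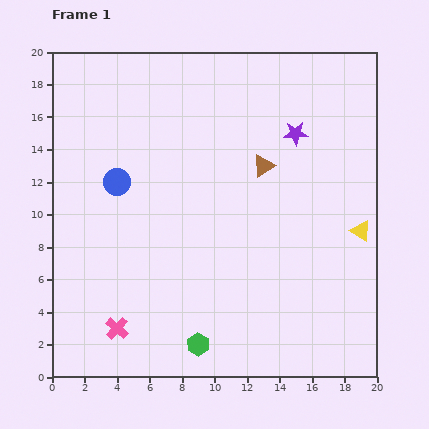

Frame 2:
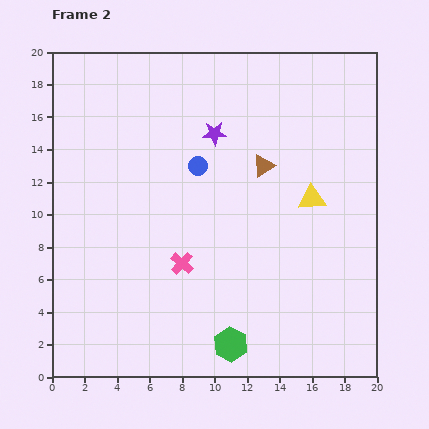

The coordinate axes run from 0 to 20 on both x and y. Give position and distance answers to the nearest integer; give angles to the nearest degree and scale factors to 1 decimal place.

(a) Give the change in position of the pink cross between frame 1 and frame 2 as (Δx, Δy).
(4, 4)

The pink cross was at (4, 3) in frame 1 and (8, 7) in frame 2.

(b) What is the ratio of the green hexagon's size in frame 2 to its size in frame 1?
1.5×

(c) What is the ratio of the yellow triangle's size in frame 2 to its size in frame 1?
1.4×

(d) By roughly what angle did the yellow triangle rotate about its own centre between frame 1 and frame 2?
38° counter-clockwise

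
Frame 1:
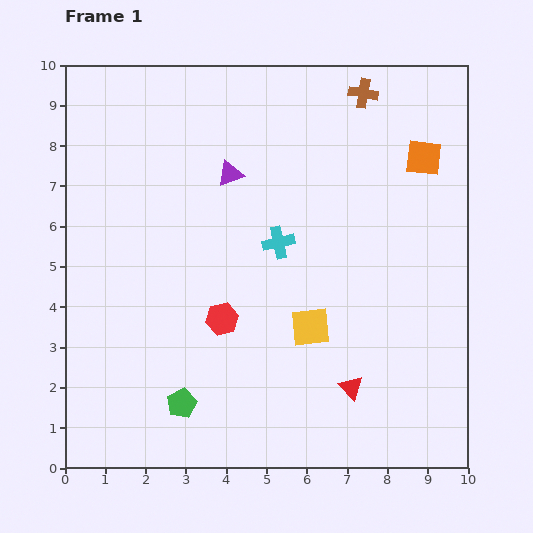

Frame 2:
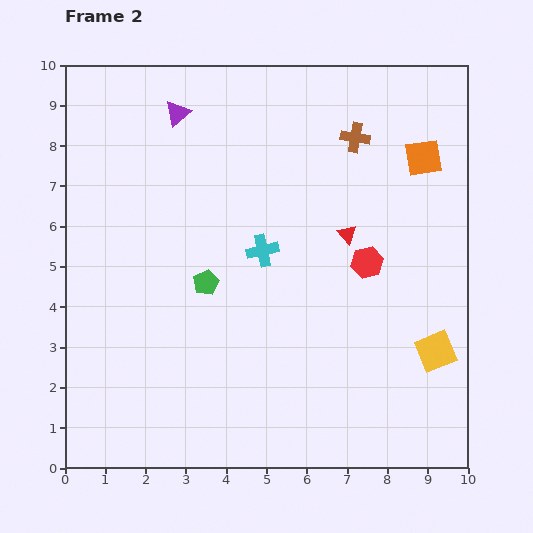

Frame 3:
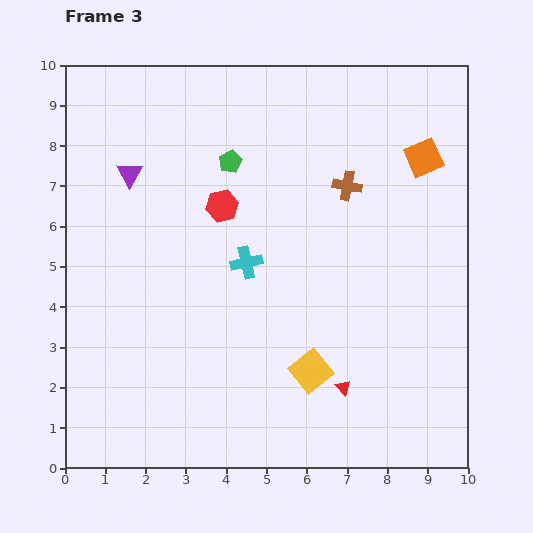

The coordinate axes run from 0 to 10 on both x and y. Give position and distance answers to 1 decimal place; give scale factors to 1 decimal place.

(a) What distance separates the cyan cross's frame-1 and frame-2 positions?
0.4

The cyan cross moved from (5.3, 5.6) to (4.9, 5.4), a distance of √(0.4² + 0.2²) ≈ 0.4.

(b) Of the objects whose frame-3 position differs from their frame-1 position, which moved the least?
the red triangle

(moved 0.2)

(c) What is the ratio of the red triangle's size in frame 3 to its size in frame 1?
0.6×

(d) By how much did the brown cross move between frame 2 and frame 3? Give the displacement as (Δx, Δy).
(-0.2, -1.2)

The brown cross was at (7.2, 8.2) in frame 2 and (7.0, 7.0) in frame 3.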